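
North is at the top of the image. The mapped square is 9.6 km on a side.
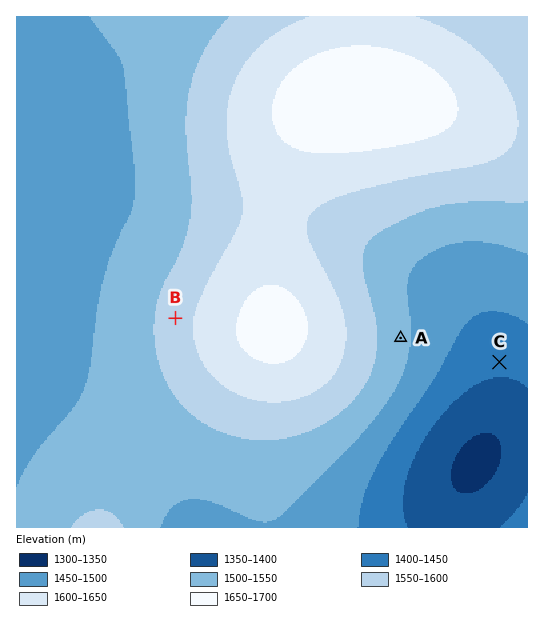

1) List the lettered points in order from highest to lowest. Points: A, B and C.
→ B A C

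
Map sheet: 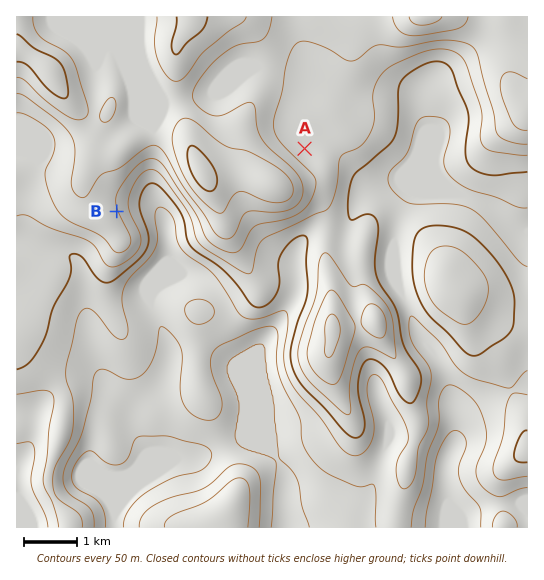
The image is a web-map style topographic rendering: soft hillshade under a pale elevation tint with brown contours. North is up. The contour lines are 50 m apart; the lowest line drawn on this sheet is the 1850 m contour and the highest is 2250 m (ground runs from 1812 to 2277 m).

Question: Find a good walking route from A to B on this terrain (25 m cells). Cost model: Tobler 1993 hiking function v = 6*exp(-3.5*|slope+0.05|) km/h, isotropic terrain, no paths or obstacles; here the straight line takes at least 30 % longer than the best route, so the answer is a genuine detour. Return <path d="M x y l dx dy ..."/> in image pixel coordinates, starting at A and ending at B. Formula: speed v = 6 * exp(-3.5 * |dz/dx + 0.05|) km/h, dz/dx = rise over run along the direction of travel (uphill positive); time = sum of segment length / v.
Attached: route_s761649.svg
<path d="M305 149l-16 0-40-20-36 0-22-11-12 0-5 3-44 44-13 26 0 20"/>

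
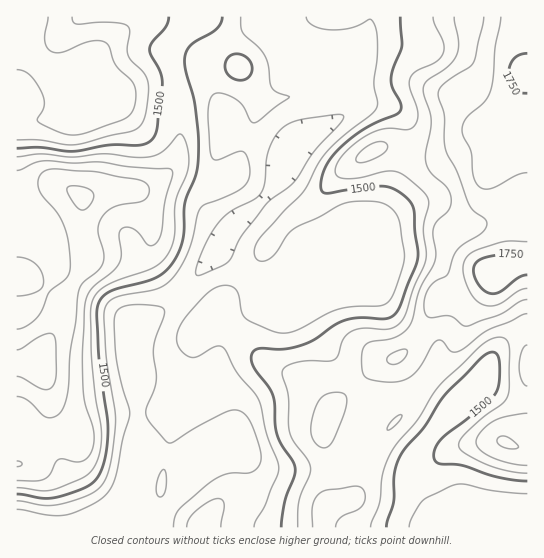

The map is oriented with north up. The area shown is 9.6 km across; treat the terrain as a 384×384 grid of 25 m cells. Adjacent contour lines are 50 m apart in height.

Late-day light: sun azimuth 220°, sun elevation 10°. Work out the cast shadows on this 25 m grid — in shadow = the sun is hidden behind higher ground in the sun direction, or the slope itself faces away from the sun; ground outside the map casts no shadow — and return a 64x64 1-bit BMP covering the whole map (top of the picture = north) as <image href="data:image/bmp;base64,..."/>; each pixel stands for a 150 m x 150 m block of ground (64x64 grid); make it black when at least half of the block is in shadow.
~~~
<image width="64" height="64" href="data:image/bmp;base64,Qk0+AgAAAAAAAD4AAAAoAAAAQAAAAEAAAAABAAEAAAAAAAACAAATCwAAEwsAAAIAAAAAAAAA////AAAAAAAAAAAAAAAAAAAAAAAAAAAAAAAAAAAAAAAAAAAAAAAAAAAAAAAAAAAAAAAAAAAAAAAAAAAAAAAAAAAAAAAAAAAAABAAAAAAAAAAOAAAAAAAAAA4AAAAAAAAADwAAAAAAAAAfAAAAAAAAAB8AAAAAAAAAHwAAAAAAAAAfgAAAAAAAAB+AAAAAAAAAH4AAAAAAAAAfgAAAAAAAAB+AAAAAAAAAH4AAAAAAAAAfAAAAAAAAAD8AAAAAAAAAPwAAAAAAAAA/AAAAA4AAAD8AAAAHgAAAPwAAAAeAAAA+AAAAAwAAADwAAAAAAAAAAAAAAAAAAAAAAAAAAAAAAAAAAAAAAAAAAAAAAAAAAAAAAAAAAAAAAAAAAAAAAAAAAAAAAAAAAAAAAAAAAAAAAAACAAAAAAAAAAMAAAAAAAAAAwAAAAAAAAAAAAAAAAAAAAAAAAAAAAAAAAAAAAAAAAAAAAAAAAAB/+AAAAAAAAf/4AAAAAAAP//ggAAAAAA//+CAAAAAAD//wAAAAAAAH//AQAAAgAAH/4BAAACAAAD/gAAAAAAAAD8AAAAAAAAAAAAAAAAAAAAAAAAAAAAAAAAAAAAAAAAAAAAAAAAAAAAAAAAAAAAAAAAAAAAAAAAAAAABAAAAAAAAAAAAAAAAAAAAAAAAAAAAAAAAAAAAAAAAAAAAAAAAA=="/>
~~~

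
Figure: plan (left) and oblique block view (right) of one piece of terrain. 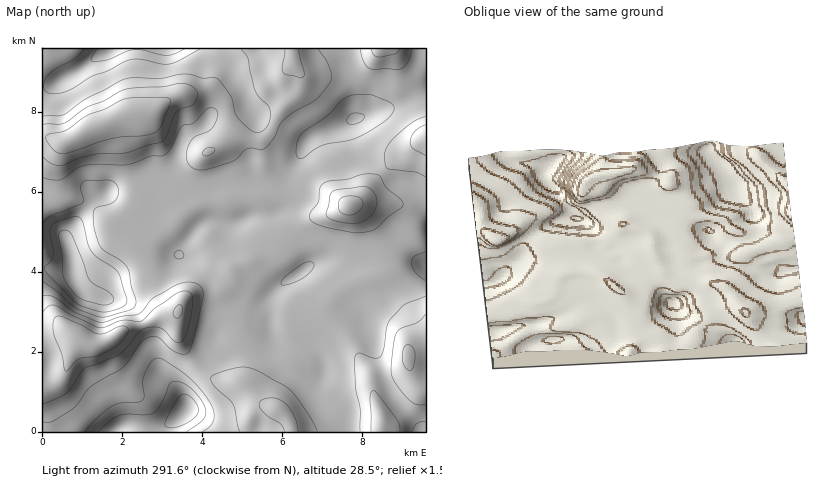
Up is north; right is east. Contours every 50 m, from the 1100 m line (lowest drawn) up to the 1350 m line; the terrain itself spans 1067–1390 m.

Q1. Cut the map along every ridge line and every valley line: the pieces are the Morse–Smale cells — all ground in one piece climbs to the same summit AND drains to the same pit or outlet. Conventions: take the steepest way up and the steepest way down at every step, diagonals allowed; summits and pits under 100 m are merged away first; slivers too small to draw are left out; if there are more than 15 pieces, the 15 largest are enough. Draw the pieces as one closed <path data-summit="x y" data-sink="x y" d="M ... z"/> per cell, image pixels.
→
<path data-summit="128 114" data-sink="72 272" d="M426 48l-134 0 1 16 8 12-1 10-19 24-10 22-9 8-4 1-20-4-30 15-16-22-4-24-6-10-14 4-16 13-32 3-32 13-22 13-24-5 0 93 14 1 8 5 7 20 4 26 9 11 14 5 8-16 10-7 32-15 30-5 15-23 11-10 30 1 18-6 26-4 7-5 3-8 0-18 3-10 15-30 4-4 44-19 44-13 28-16z"/><path data-summit="78 338" data-sink="72 272" d="M274 214l-22 3-18 6-30-1-11 10-15 23-30 5-32 15-10 7-8 16-14-5-9-11-4-26-7-20-8-5-14-1 0 114 30-11 14 9 12 3 12-5 14-10 22-6 16-8 12-1 4-3-1 18 3 12 13 20 11 10 10 7 24 4 10 6 12 13 22 10 6 6 4 14 54 0-2-24-20-30-1-12-3-6-16-12-28-9-6-7-1-32 3-6 10-10 25-18 0-4-6-14-15-14z"/><path data-summit="78 338" data-sink="186 410" d="M178 312l-4 3-12 1-16 8-22 6-14 10-12 5-12-3-14-9-28 10-2 89 250 0-1-8-9-12-22-10-12-13-8-5-28-6-19-16-15-26z"/><path data-summit="350 204" data-sink="72 272" d="M426 90l-28 16-44 13-14 7-18 6-16 10-17 36-2 26-7 8-6 2 12 20 15 14 7 19 24-9 32-3 40 2 22 9z"/><path data-summit="408 356" data-sink="72 272" d="M376 255l-38 2-26 7-30 20-10 10-3 6 0 26 3 10 10 6 22 6 16 12 3 6 1 12 20 30 2 24 36 0 0-14-8-22-1-16 13-1 18-7 4-4 1-16 17-6 0-80-22-9z"/><path data-summit="128 114" data-sink="168 48" d="M292 48l-180 0-38 25-24 12-8 1 0 50 24 6 22-13 32-13 32-3 24-17 34-4 14 10 3 8 1 26-6 9 16-8 24 3 9-8 10-22 19-24 1-10-8-12z"/><path data-summit="408 356" data-sink="186 410" d="M426 347l-17 5-1 16-4 4-18 7-13 1 0 12 9 26 0 14 44 0z"/><path data-summit="128 114" data-sink="186 410" d="M210 92l-31 4 8 8 3 20 5 12 13 16 12-5 8-11-2-30-6-9z"/><path data-summit="78 338" data-sink="168 48" d="M110 48l-68 0 0 38 8-1 24-12z"/>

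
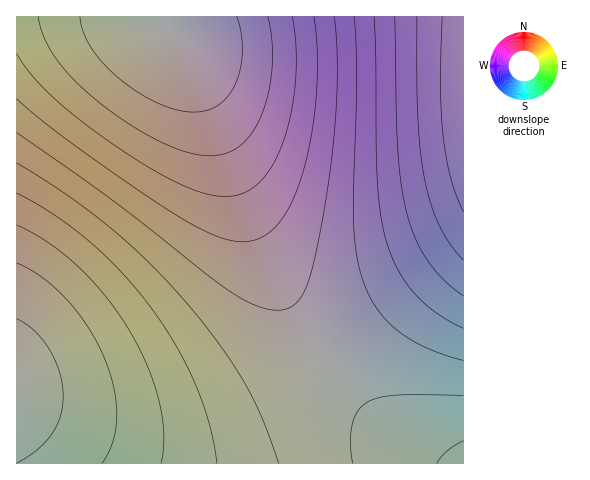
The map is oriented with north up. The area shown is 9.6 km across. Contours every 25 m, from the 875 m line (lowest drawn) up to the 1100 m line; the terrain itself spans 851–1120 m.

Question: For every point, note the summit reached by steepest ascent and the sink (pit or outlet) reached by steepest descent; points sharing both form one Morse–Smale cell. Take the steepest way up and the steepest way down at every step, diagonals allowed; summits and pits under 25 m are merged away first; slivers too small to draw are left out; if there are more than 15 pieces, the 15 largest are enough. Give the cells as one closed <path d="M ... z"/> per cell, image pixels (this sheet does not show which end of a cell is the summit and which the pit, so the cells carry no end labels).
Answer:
<path d="M162 16l-146 1 0 382 40 15 55 12 55 1 41-9 27-9 31-15 57-37-26-39-26-51-19-47-49-135-19-36-18-20z"/><path d="M463 16l-300 1 2 12 18 20 22 45 46 126 19 47 26 51 26 40 56-42 86-71z"/><path d="M322 358l-41 27-39 21-35 12-32 8-53 1-19-3-47-10-39-14-1 63 420 0-29-17-32-26-27-28z"/><path d="M463 246l-85 70-55 41 14 21 38 42 32 26 30 18 27-1z"/>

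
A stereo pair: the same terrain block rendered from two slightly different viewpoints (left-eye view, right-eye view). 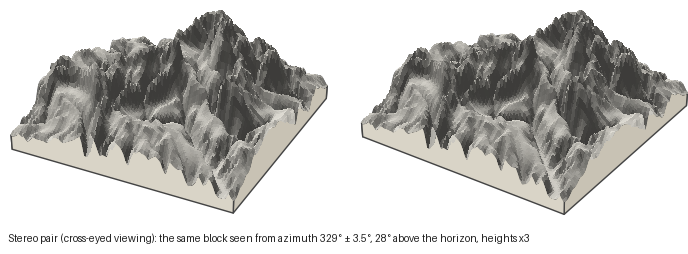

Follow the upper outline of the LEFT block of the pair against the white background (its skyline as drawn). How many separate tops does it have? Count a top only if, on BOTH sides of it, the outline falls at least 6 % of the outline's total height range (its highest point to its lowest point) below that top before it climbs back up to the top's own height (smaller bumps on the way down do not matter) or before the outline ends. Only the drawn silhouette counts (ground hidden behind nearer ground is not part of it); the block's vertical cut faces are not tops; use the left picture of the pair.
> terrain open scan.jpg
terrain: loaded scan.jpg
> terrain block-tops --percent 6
2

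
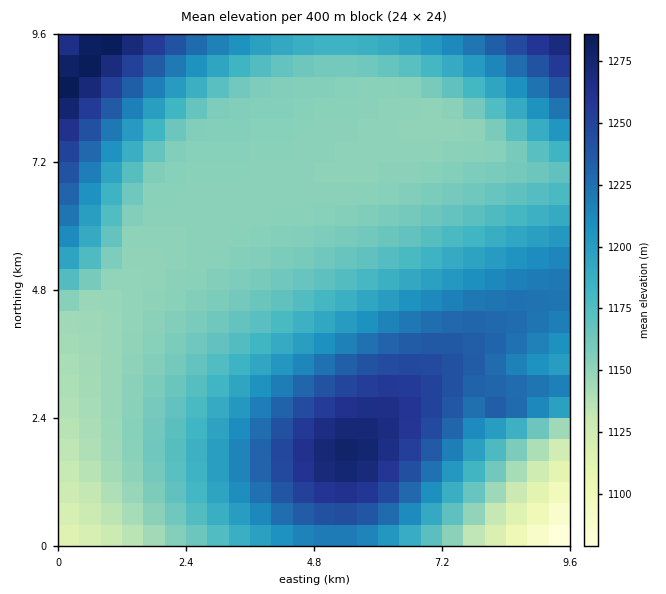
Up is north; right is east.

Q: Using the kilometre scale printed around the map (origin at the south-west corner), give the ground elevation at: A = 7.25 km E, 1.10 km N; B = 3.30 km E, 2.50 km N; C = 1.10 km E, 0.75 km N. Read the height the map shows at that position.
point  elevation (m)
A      1199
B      1202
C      1138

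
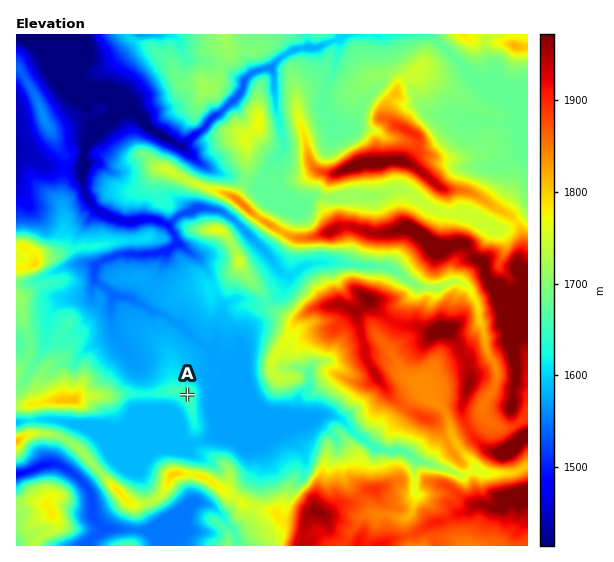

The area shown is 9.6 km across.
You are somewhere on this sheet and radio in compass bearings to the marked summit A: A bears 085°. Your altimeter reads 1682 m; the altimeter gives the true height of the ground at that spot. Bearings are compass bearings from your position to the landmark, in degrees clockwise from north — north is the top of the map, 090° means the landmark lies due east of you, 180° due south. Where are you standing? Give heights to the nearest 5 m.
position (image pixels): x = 115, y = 401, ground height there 1680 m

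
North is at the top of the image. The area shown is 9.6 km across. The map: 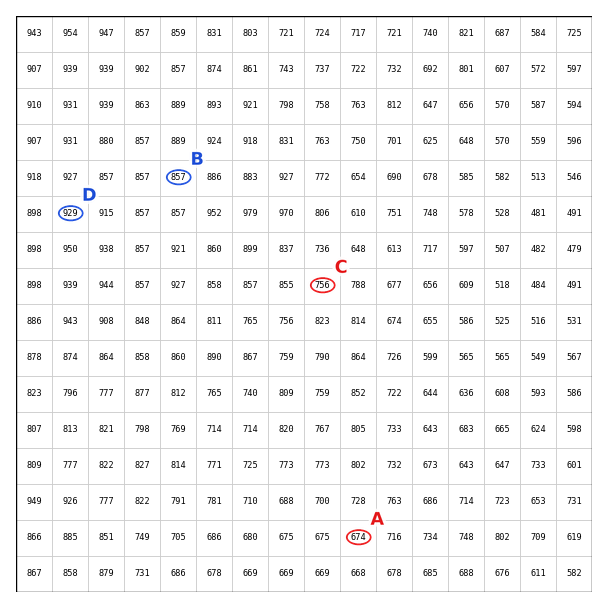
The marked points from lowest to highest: A C B D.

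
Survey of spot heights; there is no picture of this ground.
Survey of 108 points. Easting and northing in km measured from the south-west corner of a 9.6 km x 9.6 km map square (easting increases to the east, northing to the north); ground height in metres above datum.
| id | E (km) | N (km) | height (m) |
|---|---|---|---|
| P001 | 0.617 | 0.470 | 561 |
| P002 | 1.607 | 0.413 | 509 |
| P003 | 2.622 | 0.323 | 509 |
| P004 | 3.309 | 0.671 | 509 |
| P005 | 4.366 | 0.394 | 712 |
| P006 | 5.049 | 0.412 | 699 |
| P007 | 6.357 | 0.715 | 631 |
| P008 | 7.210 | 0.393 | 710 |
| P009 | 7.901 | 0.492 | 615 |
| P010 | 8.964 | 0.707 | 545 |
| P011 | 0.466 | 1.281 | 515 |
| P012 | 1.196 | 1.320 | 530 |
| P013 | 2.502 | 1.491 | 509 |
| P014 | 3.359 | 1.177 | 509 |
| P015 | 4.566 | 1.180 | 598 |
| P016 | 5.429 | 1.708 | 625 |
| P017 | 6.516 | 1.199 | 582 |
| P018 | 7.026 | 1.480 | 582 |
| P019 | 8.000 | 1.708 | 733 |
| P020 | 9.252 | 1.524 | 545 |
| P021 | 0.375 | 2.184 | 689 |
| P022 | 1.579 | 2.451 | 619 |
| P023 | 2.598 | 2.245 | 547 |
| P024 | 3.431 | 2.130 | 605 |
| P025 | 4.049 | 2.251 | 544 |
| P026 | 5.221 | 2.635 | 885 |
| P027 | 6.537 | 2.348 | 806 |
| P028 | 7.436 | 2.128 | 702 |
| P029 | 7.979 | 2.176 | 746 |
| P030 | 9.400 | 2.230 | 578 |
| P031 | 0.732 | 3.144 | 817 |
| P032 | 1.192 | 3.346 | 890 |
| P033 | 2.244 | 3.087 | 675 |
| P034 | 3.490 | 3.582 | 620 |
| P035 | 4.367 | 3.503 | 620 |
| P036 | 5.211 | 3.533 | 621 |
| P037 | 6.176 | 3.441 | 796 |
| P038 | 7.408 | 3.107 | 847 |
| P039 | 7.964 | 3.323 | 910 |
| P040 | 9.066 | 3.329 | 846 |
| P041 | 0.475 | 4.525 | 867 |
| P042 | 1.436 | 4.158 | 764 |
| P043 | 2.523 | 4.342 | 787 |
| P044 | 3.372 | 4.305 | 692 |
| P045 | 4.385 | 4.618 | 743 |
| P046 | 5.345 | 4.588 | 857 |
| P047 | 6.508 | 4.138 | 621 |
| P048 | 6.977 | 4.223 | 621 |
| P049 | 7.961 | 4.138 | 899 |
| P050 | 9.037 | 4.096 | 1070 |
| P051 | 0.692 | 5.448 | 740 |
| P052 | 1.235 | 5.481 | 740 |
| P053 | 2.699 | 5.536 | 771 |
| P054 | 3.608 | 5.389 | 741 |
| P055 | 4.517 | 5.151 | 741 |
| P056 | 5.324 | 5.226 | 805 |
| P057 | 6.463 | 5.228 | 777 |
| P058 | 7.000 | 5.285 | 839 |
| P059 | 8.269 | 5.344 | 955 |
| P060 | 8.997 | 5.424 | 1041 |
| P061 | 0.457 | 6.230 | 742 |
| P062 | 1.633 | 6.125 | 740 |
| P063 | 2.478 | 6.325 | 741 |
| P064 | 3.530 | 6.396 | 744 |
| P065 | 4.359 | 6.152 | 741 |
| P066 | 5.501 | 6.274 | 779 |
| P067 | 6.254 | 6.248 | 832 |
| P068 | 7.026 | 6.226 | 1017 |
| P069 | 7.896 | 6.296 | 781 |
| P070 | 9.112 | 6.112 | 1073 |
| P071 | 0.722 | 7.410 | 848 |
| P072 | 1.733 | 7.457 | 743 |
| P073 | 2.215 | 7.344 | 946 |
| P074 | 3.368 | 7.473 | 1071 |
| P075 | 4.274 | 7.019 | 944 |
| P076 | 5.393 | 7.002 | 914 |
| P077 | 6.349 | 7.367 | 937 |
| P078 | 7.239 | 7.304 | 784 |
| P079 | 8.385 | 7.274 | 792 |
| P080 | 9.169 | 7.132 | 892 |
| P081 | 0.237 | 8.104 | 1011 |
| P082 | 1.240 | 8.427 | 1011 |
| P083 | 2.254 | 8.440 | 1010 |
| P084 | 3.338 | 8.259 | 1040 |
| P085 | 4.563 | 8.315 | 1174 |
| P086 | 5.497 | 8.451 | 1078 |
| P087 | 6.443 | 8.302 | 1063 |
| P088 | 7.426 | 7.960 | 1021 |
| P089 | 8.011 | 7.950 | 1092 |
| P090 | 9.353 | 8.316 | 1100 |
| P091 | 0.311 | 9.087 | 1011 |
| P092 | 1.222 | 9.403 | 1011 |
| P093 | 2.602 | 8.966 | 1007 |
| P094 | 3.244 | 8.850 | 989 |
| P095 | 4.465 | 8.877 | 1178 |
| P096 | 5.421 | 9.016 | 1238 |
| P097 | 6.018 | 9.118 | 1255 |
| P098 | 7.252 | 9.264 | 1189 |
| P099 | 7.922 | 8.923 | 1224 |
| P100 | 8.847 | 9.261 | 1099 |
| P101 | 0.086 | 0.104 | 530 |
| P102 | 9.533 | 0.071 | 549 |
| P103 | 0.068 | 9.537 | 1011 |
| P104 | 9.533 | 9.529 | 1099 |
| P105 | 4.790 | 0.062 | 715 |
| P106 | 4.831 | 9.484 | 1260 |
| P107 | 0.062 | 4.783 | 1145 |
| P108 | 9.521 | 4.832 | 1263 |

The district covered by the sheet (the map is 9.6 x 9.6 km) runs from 510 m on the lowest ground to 1310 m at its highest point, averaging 810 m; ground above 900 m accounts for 29.6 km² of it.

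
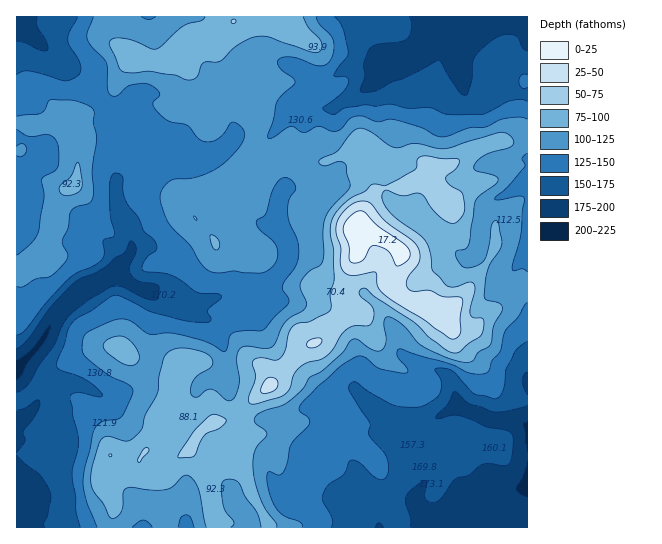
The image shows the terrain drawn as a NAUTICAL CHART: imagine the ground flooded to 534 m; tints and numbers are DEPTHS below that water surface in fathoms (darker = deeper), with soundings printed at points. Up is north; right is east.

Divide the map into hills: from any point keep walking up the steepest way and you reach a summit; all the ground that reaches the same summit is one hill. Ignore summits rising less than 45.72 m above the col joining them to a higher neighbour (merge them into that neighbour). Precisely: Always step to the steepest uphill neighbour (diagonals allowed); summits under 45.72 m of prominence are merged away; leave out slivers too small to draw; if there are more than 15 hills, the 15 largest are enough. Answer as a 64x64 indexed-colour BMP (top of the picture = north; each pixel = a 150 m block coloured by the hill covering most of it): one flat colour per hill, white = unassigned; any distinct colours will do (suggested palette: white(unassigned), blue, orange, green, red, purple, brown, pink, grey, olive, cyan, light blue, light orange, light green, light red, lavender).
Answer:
<image width="64" height="64" href="data:image/bmp;base64,Qk12CAAAAAAAAHYAAAAoAAAAQAAAAEAAAAABAAQAAAAAAAAIAAATCwAAEwsAABAAAAAAAAAA////ALR3HwAOf/8ALKAsACgn1gC9Z5QAS1aMAMJ34wB/f38AIr28AM++FwDox64AeLv/AIrfmACWmP8A1bDFABERERERERERERERERERERERERERERERERERERERERERERERERERERERERERERERERERERERERERERERERERERERERERERERERERERERERERERERERERERERERERERERERERERERERERERERERERERERERERERERERERERERERERERERERERERERERERERERERERERERERERERERERERERERERERERERERERERERERERERERERERERERERERERERERERERERERERERERERERERERERERERERERERERERERERERERERERERERERERERERERERERERERERERERERERERERERERERERERERERERERERERERERERERERERERERERERERERERERERERERERERERERERERERERERERERERERERERERERERERERERERERERERERERERERERERERERERERERERERERERERERERERERERERERERERERERERERERERERERERERERERERERERERERERERERERERERERERERERERERERERERERERERERERERERERERERERERERERERERERERERERERERERERERERERERERERERERERERERERERERERERERERERERERERERERERERERERERERERERERERERERERERERERERERERERERERERERERERERERERERERERERERERERERERERERERERERERERERERERERERERERERERERERERERERERERERERERERERERERERERERERERERERERERERERERERERERERERERERERERERERERERERERERERERERERERERERERERERERERERERERERERERERERERERERERERERERERERERERERERERERERERERERERERERERERERERERERERERERERERERERERERERERERERERERERERERERERERERERERERERERERERERERERERERERERERERERERERERERERERERERERERERERERERERERERERERERERERMRERERERERERERERERERERERERERERERERERERERERMzERERERERERERERERERERERERERERERERERERERETMzMxERERERERERERERERERERERERERERERERERERERMzMzMREREREREREREREREREREREREREREREREREREREzMzMzERERERERERERERERERERERERERERERERERERETMzMzMzERERERERERERERERERERERERERERERERERERMzMzMzMzEREREREREREREREREREREREREREREREREREzMzMzMzMxERERERERERERERERERERERERERERERERETMzMzMzMzMRERERERERERERERERERERERERERERERERMzMzMzMzMxEREREREREREREREREREREREREREREREREzMzMzMzMzERERERERERERERERERERERERERERERERETMzMzMzMzMRERERERERERERERERERERERERERERERERMzMzMzMzMxEREREREREREREREREREREREREREREREREzMzMzMzMxERERERERERERERERERERERERERERERERETMzMzMzMzERERERERERERERERERERERERERERERERERMzMzMzMzMREREREREREREREREREREREREREREREREREzMzMzMzMxERERERERERERERERERERERERERERERERETMzMzMzMxERERERERERERERERERERERERERERERERERMzMzMzMzEREREREREREREREREREREREREREREREREREzMzMzMzMRERERERERERERERERERERERERERERERERETMzMzMzMxERERERERERERERERERERERERERERERERERMzMzMzMzEREREREiEREREREREREREREREREREREREREzMzMzMzMRERESIiIiERERERERERERERERERERERERETMzMzMzMxERERIiIiIhEiERERERERERERERERERERERMzMzMzMzERERIiIiIiIiIhEREREREREREREREREREREzMzMzMzMhERIiIiIiIiIiIRERERERERERERERERERETMzMzMzMyIiIiIiIiIiIiIiERERERERERERERERERERMzMzMzMyIiIiIiIiIiIiIiIREREREREREREREREREREzMzMzMyIiIiIiIiIiIiIiIiIRERERERERERERERERETMzMzMzIiIiIiIiIiIiIiIiIhERERERERERERERERERMzMzMzIiIiIiIiIiIiIiIiIiIREREREREREREREREREzMzMzIiIiIiIiIiIiIiIiIiIiIhERERERERERERERETMzMzIiIiIiIiIiIiIiIiIiIiIiIhERERERERERERERMzMzIiIiIiIiIiIiIiIiIiIiIiIiIiIhEREREREREREzMyIiIiIiIiIiIiIiIiIiIiIiIiIiIiIiERERERERETMyIiIiIiIiIiIiIiIiIiIiIiIiIiIiIiIhERERERERMyIiIiIiIiIiIiIiIiIiIiIiIiIiIiIiIiIREREREREyIiIiIiIiIiIiIiIiIiIiIiIiIiIiIiIiIhERERERESIiIiIiIiIiIiIiIiIiIiIiIiIiIiIiIiIiERERERER"/>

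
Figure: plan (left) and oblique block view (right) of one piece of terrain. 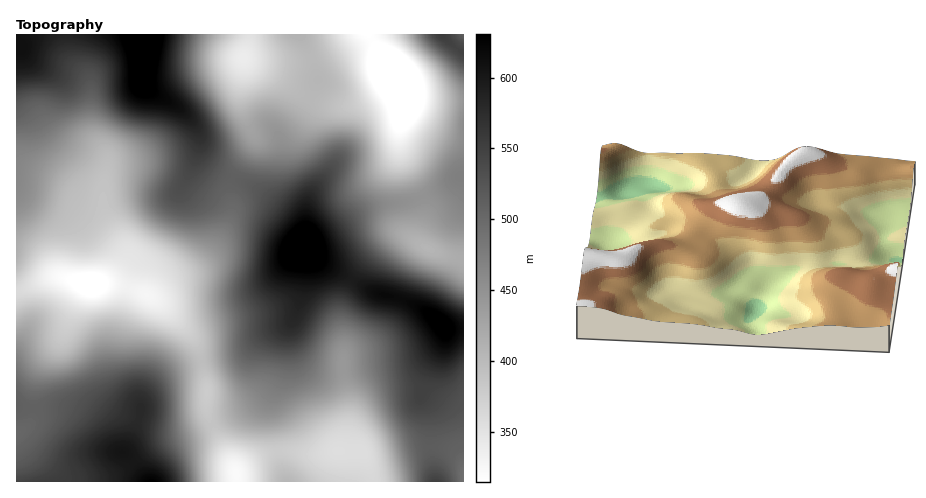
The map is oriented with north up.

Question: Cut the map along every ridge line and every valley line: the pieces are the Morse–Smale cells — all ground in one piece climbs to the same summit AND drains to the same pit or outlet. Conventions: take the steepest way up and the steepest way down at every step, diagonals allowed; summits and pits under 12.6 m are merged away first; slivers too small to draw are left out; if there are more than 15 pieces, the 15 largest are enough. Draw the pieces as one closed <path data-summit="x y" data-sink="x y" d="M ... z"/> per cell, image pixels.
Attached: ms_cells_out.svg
<path data-summit="152 481" data-sink="91 284" d="M62 277l-16 2-30 13 0 189 130 1-14-23-9-7 6-8 8-20 5-24 5-8 17-16 18-10 20-5-5-17-6-10-30-30-20-12-30-8-21 1z"/><path data-summit="146 35" data-sink="91 284" d="M145 34l-78 0-1 11 5 15 14 14 6 11 1 46 15 26 0 14-3 14 0 23 23 45 0 4-6 11-10 10-12 5 25 3 27 9 22-18 28-13 12-14 19-36-1-30 2-6-15-6-14-13-4-8-2-21-9-14-17-13-21-12-8-7-1-18z"/><path data-summit="17 45" data-sink="91 284" d="M66 34l-50 1 1 257 36-15 9 0 28 8 8-1 13-6 10-10 6-11-1-8-22-41 0-23 3-14 0-14-15-26-1-46-6-11-15-16z"/><path data-summit="304 246" data-sink="91 284" d="M236 179l-4 1-1 4 1 30-19 36-12 14-28 13-16 15-8 4 12 8 30 30 6 10 5 18 36-7 28-21 21-10 10-13 5-16 2-18 0-41-4-11-10-11-27-21z"/><path data-summit="304 246" data-sink="393 70" d="M395 71l-5 9-11 11-28 14-23 0-19-7-11 19-16 19 1 42 6 12 11 10 4 10 1 35 29-15 31-21 16-5 24-2 16-5-21-48-1-15 8-29 0-11-7-16z"/><path data-summit="441 324" data-sink="339 451" d="M354 280l-9 14-3 11 2 73 4 21 0 33-4 17-6 2 23-1 6 8 11 2 52-13 0-27-9-26 6-21 16-29 2-8-1-9-6-7-17-12-16-8-35-9z"/><path data-summit="146 35" data-sink="243 58" d="M300 34l-154 0-4 46 9 11 21 12 17 13 9 14 2 21 4 8 14 13 14 6 22-36 0-6-8-16-5-17 3-44 30 16 35 23 9-20-10-31z"/><path data-summit="304 246" data-sink="339 451" d="M305 246l-2 1 1 30-2 18-5 16-10 22-4 38-10 25-1 15 7 41 9-2 34 4 21-5 4-8 1-42-4-21-2-73 10-25-31-17z"/><path data-summit="152 481" data-sink="236 474" d="M201 362l-19 4-18 10-17 16-5 8-5 24-8 20-6 8 9 7 15 23 90-1-2-11-28-55 0-28z"/><path data-summit="304 246" data-sink="236 474" d="M292 320l-5 4-21 10-28 21-30 5-6 2 5 25 0 28 29 58 20-14 22-8-6-49 11-31 3-33z"/><path data-summit="441 324" data-sink="427 248" d="M404 235l-9 0-11 7-20 21-12 17 18 11 35 9 16 8 25 20 17 0 1-68-34-10z"/><path data-summit="304 246" data-sink="243 58" d="M244 58l-3 22 0 23 5 17 8 16 0 6-21 36 23 10 34 26 10 11 5 18-1-33-4-10-11-10-6-12-1-42 16-19 11-19-29-20z"/><path data-summit="460 176" data-sink="393 70" d="M407 94l0 11-7 21-1 15 4 18 18 38 43-21 0-75-40-2-13-2z"/><path data-summit="146 35" data-sink="393 70" d="M369 34l-68 1 7 12 10 31-8 18 2 3 23 7 16-1 21-9 18-16 4-9-13-15z"/><path data-summit="442 35" data-sink="393 70" d="M442 34l-72 0 0 2 11 20 19 22 9 18 25 4 29 0 1-47-13-10z"/>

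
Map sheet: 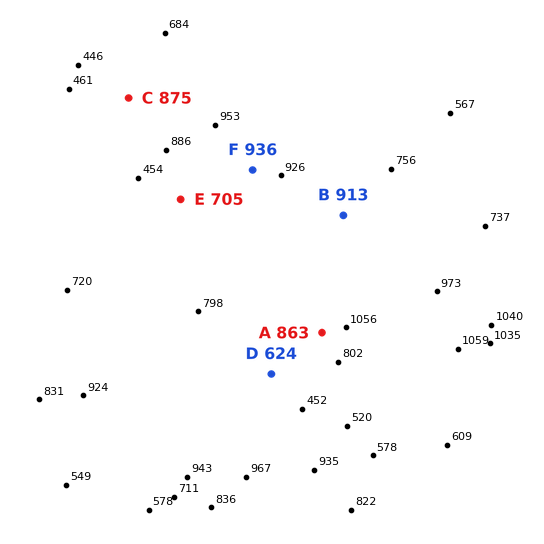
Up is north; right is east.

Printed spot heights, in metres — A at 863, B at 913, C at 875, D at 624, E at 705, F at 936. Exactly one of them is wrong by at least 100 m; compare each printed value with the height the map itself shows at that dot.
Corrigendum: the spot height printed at C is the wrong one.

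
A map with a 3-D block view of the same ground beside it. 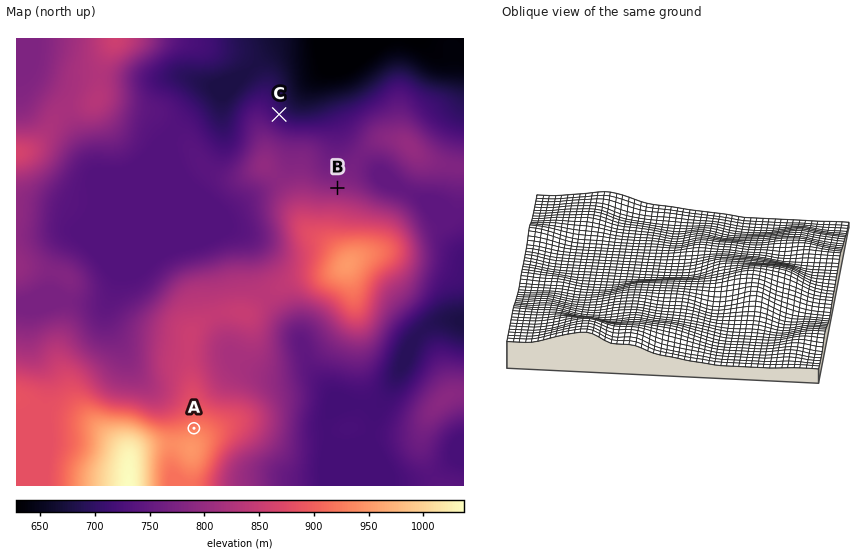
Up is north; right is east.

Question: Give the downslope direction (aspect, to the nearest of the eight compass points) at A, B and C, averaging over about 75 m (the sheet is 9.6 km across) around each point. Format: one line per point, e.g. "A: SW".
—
A: N
B: N
C: NE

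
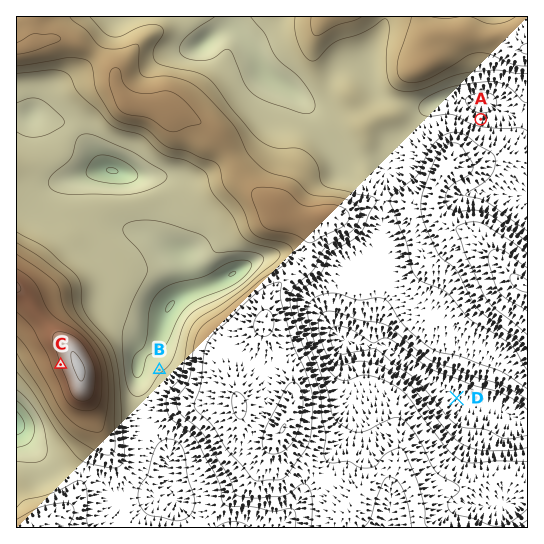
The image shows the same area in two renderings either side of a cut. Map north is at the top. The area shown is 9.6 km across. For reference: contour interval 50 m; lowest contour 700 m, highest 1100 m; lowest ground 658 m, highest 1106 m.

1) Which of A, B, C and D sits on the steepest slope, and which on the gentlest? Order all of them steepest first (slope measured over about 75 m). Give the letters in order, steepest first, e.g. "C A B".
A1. C A B D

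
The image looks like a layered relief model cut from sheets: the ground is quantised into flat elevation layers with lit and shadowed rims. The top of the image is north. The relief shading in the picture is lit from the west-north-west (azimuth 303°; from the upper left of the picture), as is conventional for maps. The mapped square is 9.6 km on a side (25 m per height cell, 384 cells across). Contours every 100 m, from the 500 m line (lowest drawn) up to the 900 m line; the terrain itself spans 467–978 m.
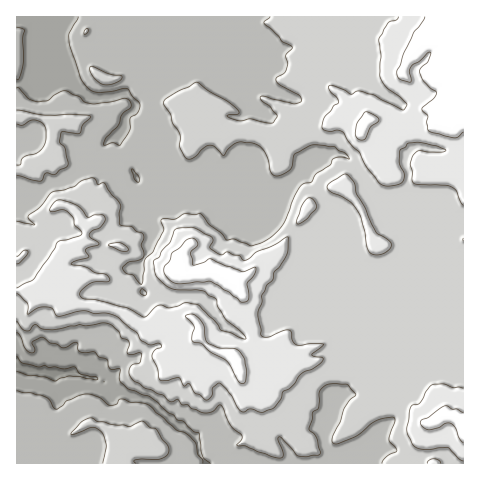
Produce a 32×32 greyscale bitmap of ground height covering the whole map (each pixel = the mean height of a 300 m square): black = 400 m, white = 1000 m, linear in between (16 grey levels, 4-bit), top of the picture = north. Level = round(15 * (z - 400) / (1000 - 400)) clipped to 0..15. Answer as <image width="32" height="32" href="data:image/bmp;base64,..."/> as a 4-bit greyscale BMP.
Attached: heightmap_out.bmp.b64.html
<image width="32" height="32" href="data:image/bmp;base64,Qk12AgAAAAAAAHYAAAAoAAAAIAAAACAAAAABAAQAAAAAAAACAAATCwAAEwsAABAAAAAAAAAAAAAAABEREQAiIiIAMzMzAERERABVVVUAZmZmAHd3dwCIiIgAmZmZAKqqqgC7u7sAzMzMAN3d3QDu7u4A////AFVVVoiIh2VmZ3d3d3eImppVZmaIiIdmd4iIh3d3eKu8Zmd3iIh1VmeJiId4h3m8zWZmd2Z2VWd5qpmHeIiIvN1lVVZVVWiJirupiHeIiKvMRERENGiZq6vMuph3iZmaqiIiM0WJqru8zLqpmJmZmZk0NERWebu8zcu6qqmZmZmZVVVWZ4qrzMy7u6qpmIiIiHd3d3iszMyquqqZmYiIiIiZqpmau8zLq7qZmIiZmIiIqqqqqpmaqazKmamZmZiIiaqqqpmImqvN26mamZmYiImqqqqoec3d7tupmZmZmYiZqqqqmIm93Mu8upmZmZmZmamqqqqXnNuZiaqZmZqqqqqYmaqYh4q6h2aJmZmaqZmaeJmql3Z4iGZmaKmZqpmZmWeaqZdmZndmZmeqmamIiZp3eJiGVVZmZnZmiauomZmqeHd3dlVmdnd3d3iamrqrvIiIZmVVZ3d3d4h3iJu6q7x3h2ZVZneHh3iZh3i8uqqrd4d2VWd3iIiJmJma3Lu8zYeIh2VXeIiIiIiZu93Lve52ZmZlVniIh3eIiKvMur3uVVVVVVVniHd3d4mqqqvM3lVEV4dmZnZnd3iJqZm8zd5VRGd3ZmZmZmd4iZiZvd3dVURmZmZmZmZneImYmbzd3VVEd2Z3d3ZmZ3iJmZm83d1ERGdnd3d3ZneImZmJq83d"/>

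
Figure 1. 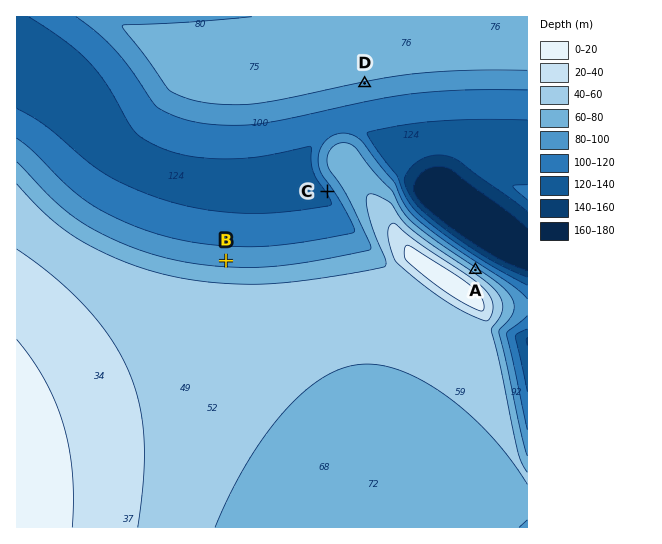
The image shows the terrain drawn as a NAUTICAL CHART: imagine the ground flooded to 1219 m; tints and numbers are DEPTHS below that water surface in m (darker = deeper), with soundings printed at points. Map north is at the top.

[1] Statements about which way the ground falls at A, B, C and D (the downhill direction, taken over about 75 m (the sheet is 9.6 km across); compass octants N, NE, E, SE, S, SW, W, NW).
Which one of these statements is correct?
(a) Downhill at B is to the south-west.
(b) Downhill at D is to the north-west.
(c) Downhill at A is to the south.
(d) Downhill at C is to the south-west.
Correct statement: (d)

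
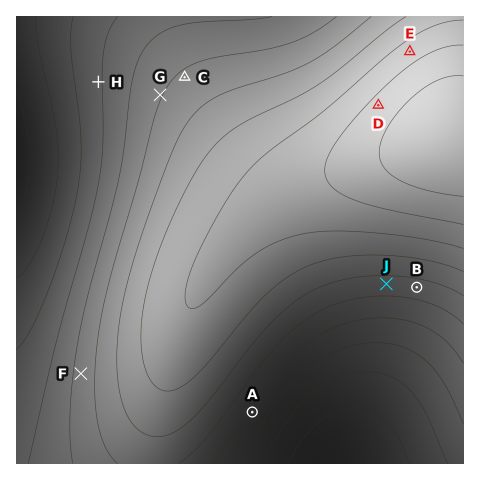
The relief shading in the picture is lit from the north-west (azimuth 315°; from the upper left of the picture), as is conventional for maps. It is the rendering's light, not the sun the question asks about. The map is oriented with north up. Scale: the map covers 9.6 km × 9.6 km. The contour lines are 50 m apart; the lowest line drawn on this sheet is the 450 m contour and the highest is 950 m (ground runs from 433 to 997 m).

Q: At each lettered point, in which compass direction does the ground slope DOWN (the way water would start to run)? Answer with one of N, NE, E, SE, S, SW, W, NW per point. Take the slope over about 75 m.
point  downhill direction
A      SE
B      S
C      NW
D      NW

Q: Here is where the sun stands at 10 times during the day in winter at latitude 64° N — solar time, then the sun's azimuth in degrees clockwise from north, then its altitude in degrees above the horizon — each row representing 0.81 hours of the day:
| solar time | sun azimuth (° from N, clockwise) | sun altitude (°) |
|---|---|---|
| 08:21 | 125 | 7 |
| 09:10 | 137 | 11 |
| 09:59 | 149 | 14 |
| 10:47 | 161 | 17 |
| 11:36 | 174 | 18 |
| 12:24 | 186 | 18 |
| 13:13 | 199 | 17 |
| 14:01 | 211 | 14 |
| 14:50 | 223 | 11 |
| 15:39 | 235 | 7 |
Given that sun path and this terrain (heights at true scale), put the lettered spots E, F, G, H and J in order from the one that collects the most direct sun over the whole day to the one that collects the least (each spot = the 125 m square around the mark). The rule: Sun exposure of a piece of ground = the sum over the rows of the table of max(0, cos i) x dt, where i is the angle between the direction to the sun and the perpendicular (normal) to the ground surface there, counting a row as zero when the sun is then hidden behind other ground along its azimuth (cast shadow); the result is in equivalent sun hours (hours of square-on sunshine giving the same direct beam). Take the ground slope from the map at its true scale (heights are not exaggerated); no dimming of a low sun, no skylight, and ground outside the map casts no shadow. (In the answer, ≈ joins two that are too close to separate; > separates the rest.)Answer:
J > H ≈ F ≈ G > E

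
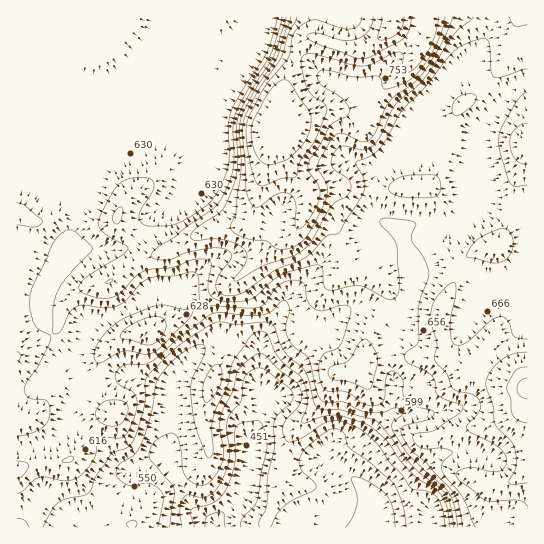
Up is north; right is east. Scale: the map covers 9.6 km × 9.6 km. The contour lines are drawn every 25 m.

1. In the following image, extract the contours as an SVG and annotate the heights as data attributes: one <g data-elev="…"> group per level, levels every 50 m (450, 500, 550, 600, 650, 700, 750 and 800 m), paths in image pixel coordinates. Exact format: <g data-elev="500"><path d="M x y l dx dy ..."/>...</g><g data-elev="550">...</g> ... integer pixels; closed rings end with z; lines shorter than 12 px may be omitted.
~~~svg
<g data-elev="450"><path d="M205 527l2-10 4-3 10-2 3 2 1 13"/></g><g data-elev="500"><path d="M181 527l-1-18 4-12 5-2 12 2 6-1 8-6 7-10 5-13 3-10-3-28 1-10 3-7 10-11 4-24 6-7 8-2 7 2 23 17 4 8-2 7-13 13-4 7 0 25-7 31 0 27-2 6-6 10 1 6"/><path d="M270 527l7-13 7-8 10-7 21-10 0-6-14-14-2-6 1-5 4-8 10-9 13-10 8-2 9 4 3 12 3 4 19 12 24 22 10 22 3 22"/></g><g data-elev="550"><path d="M158 527l5-26-2-10-6-5-6-3-16 3-6-1-8-6-3-6 3-8 15-10 7-12 10-29 4-28 3-7 11-14 13-12 15-8 5-1 3 2-1 9-12 24-1 14 2 21 3 15 10 26 1 2 3 1 3-8-1-20 1-12 4-11 10-21 5-23 18-26 5-4 6-2 6 3 8 17 5 8 19 16 5 7 3 9 0 11-1 8-4 9 0 3 4 1 19-7 12-1 24 7 10 5 16 15 13 19 14 15 21 13 7 6 5 12 3 20"/></g><g data-elev="600"><path d="M17 493l5-1 11-11 6-4 7 0 19 4 13-3 7-7 9-12 4-20 5-2 16 1 8-4 8-19 2-14-4-9-12-6-5-5 0-7 4-7 7-3 16 1 8-3 27-23 33-25 10-2 26 3 15 0 9-4 10-9 4-2 2 3 2 6-3 17 1 11 6 8 12 9 4 5 7 31 3 8 7 4 19 0 13 8 9 2 15 0 13-4 6 2 2 3-1 2-10 8 1 8 16 24 40 38 5 13 4 21"/></g><g data-elev="650"><path d="M365 389l4 0 2-2 7-26-4-12-5-8-4-2-7 6-9 16-18 5-3 7 1 4 4 2 18 3z"/><path d="M17 361l2-1 2-3-2-4-2-1"/><path d="M145 345l9-1 9-9 3-10-4-7-8-2-11 3-14 7-8 8-1 3 2 1z"/><path d="M17 225l18 2 6-2 2-4-18-15-8-3"/><path d="M277 17l-3 14-8 23-22 33-13 24-3 15 1 28-1 12-5 15-9 17-12 11-24 14-11 3-20 0-6-4-2-7 3-7 11-18 1-5-1-4-6-3-9-1-9 2-8 4-7 7-9 16-6 12-1 7 7 8 22 13 1 3-6 6-37 23-5 7-1 5 6 4 10 3 16 1 10-5 14-16 10-6 28-4 18-7 12-1 6 1 2 3-3 20 1 10 4 5 7 3 17 1 13-3 7-3 14-14 10-7 36-10 5 3 2 17 3 5 6 0 26-4 8 2 19 11 5 1 6-4 2-9-2-40-3-8-12-13-2-5 2-2 5-1 27 4 2 3-4 9 0 7 12 18 4 10 1 6-10 31-1 36-3 4-9 7-1 5 4 6 16 7 8 6 2 5 0 9 3 4 8 5 15 5 2 2-4 7-24 16-20 4-2 4 2 5 7 5 7 1 13-1 10 3 0 3-10 9 0 7 3 7 18 21 13 29"/></g><g data-elev="700"><path d="M527 352l-14 2-13 7-9 10-5 12 7 23 2 17 16 18 4 9 1 16-7 15 0 2 5 2 13-2"/><path d="M527 124l-6 1-7 5-3 5-1 7 1 10 4 7 6 4 6 1"/><path d="M286 17l-12 39-22 33-13 26-3 14 1 41-2 12-7 17-7 13-24 15-6 8 0 4 3 1 28-1 13 4 9 6 3 5 0 5-4 8-9 11 0 3 1 0 28-15 32-11 12-9 24-40 6-5 9-4 5-7 0-5-2-5-14-9-3-5-1-7 4-8 7-5 21 4 6-2 5-3 7-10 14-30 26-23 33-48 19-17"/><path d="M509 17l4 7 2 2 12-1"/></g><g data-elev="750"><path d="M297 17l-9 17-8 25-21 30-13 25-3 8-1 11 4 56 5 15 3 3 4 0 19-13 6-2 6 2 4 3 2 5 0 23 3 4 5-3 6-6 8-14 3-9-1-11-11-16 1-8 21-36 5-5 11-4 3-6-1-5-5-7-23-16-3-5 1-5 3-2 5-1 28 7 24-1 3 2 2 9 2 2 18-6 14-9 13-18 10-21 5-18"/></g><g data-elev="800"><path d="M268 165l17-4 6-5 14-14 5-15 1-9-2-7-18-27-5-4-8 2-8 9-16 28-2 7 0 13 3 14 6 8z"/><path d="M373 17l-1 6-3 8-6 5-6 3-15 1-28-7-5 1-2 4 13 7 33 12 13 1 8-3 30-17 5-8 3-13"/></g>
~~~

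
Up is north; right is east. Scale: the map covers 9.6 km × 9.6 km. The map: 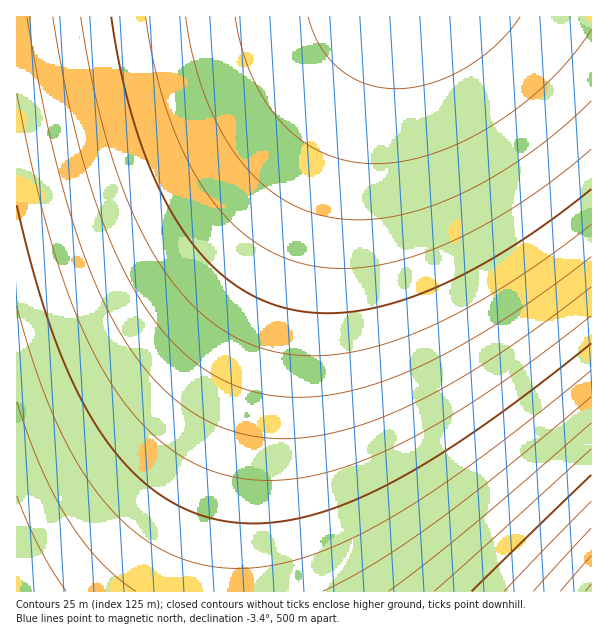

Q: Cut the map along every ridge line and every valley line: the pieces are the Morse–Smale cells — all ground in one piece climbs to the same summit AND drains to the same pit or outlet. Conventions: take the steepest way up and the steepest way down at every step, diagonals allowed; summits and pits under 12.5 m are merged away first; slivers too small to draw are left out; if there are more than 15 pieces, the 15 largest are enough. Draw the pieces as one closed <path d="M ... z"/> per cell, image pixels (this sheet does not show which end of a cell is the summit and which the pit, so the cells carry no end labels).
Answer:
<path d="M591 16l-198 0-3 4-26 51-30 73-36 104-28 96-18 73-14 72-8 74 1 29 361-1z"/><path d="M392 16l-376 1 1 575 213-1 2-51 10-78 12-58 23-87 21-69 36-104 30-73z"/>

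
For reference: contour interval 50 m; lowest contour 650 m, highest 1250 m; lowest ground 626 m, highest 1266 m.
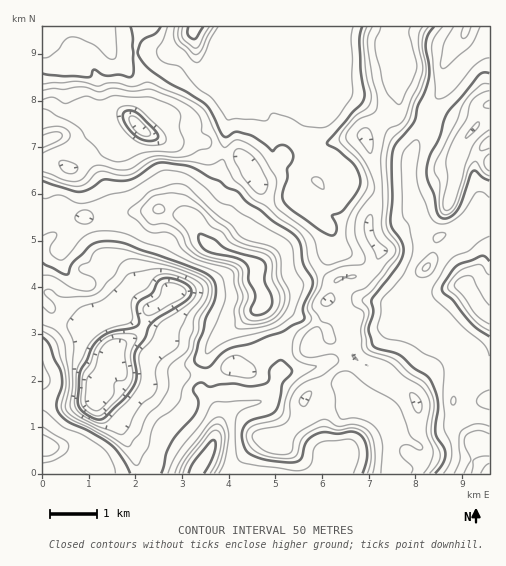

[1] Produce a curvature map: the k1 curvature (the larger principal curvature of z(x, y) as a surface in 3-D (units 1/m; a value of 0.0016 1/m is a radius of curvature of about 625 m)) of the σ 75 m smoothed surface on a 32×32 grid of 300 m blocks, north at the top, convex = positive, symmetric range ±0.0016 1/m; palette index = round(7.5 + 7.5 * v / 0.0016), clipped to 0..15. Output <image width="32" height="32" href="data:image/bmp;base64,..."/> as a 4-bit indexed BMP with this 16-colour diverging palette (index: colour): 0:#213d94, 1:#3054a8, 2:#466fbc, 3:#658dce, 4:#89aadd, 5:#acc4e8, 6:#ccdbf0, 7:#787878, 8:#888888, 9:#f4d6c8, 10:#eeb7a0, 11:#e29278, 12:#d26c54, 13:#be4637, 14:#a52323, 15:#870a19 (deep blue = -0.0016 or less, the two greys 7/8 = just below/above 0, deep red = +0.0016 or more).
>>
<image width="32" height="32" href="data:image/bmp;base64,Qk12AgAAAAAAAHYAAAAoAAAAIAAAACAAAAABAAQAAAAAAAACAAATCwAAEwsAABAAAAAAAAAAlD0hAKhUMAC8b0YAzo1lAN2qiQDoxKwA8NvMAHh4eACIiIgAyNb0AKC37gB4kuIAVGzSADdGvgAjI6UAGQqHAHiIjJp5/7it3smp2od4qencmNyJmK/5yGWrm8uIlonL28/YiZiM+oVovN7riInK7pzquni4ePu3mom3uYea2arKg26pmHi6vMp5poh4ltyIvIV42ImbmavZWbiHinbOiL2GiIx5moqYvIiHipl6yojMqIeNq6yWaKzvyZh4u5iIublozYivtpmcd8mbm7mHibquZYq3jdqIe3a5jcqIiayYe/3rynus2qmruI6piJrYqHeLxYy7yf/q2Ytqqbmch5mJibiWdtat28Zp3bmJyol576icZGbYzcjNiXfLmrVqnYi5epeapd23uqeJjM+peLyoeYnNvP/+2ajN2mmuu8mZuonLl7/biJu4q4h6ubeZiIq6iojcqXnKisl4vZreqIiIis3N7IisiMybd52Mrbiby5iLyriKuKyoq5iNjXf43Jq8uYqpmoZ7mpm7jau4/XZayIzMual3mpmJyY25mPtni4Z6yaipZ8eZnLidqofM+5h56piHqnqnmKl3nLunn9+ojYW5mbyqmZnJVqnauXmYeKtdt3bKmIiInoqmu5qYeHeaund7yIiIiIrMh667dnl5mLmry4iIiIiIyXd9u6irzLvKmZqIiIiqucd3eui4qairmaish4iJl4rYd3rqioiImoqq7XiIiId51neNrah4iIqYnP54irmIideInKvn"/>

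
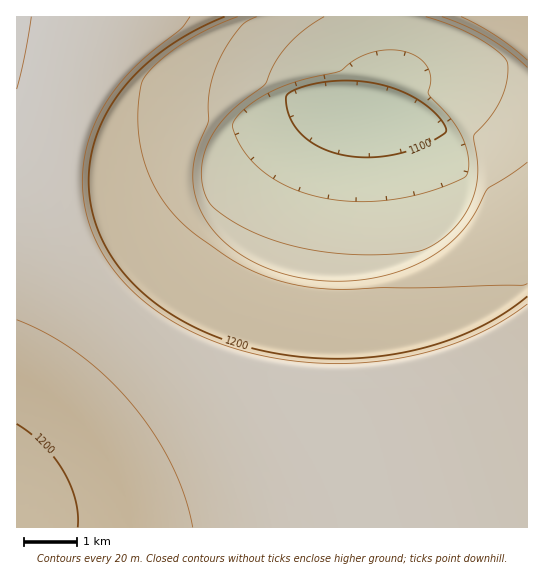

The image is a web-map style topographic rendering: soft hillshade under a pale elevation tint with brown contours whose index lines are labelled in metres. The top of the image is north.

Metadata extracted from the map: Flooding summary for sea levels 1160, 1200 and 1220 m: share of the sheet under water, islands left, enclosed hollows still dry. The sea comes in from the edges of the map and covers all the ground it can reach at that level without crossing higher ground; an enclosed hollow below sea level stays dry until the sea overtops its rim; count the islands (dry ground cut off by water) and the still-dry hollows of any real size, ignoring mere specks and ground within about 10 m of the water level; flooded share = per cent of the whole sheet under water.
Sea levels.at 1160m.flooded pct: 28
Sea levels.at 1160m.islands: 0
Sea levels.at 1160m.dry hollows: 0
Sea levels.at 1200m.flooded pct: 52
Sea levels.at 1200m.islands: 0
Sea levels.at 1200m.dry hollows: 0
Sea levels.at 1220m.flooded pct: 61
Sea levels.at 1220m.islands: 0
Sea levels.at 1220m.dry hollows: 0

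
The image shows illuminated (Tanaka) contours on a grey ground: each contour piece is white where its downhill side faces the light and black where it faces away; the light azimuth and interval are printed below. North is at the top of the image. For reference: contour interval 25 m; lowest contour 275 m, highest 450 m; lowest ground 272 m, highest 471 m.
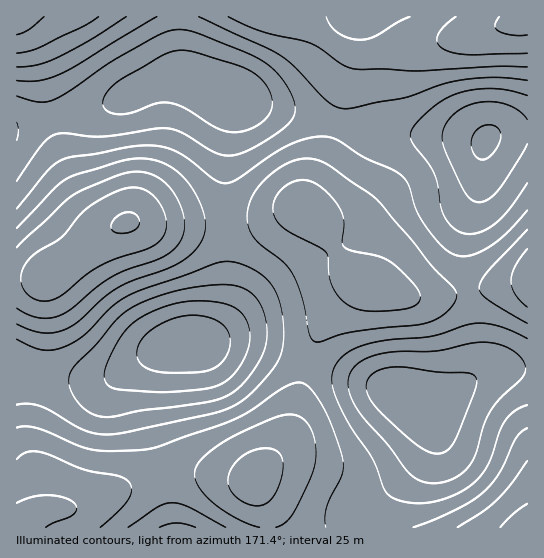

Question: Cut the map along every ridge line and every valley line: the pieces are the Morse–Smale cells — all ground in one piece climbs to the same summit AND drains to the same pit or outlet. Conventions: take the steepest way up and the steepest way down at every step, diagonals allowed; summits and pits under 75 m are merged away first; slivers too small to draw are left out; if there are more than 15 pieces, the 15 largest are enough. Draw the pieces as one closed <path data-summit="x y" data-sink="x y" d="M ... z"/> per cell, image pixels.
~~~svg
<path data-summit="191 342" data-sink="126 223" d="M305 208l-10 0-32 12-26 5-79 0-32-2-23 12-21 18-33 23-11 3-22 0 1 249 250-1-2-16-10-26 0-7 25-28 11-19 14-64 16-40 15-20 18-18 11-4-17-14-29-50z"/><path data-summit="486 141" data-sink="126 223" d="M186 77l-21 2-63 28-47 9-39 11 1 152 21 0 11-3 33-23 21-18 23-12 32 2 79 0 26-5 32-12 10 0 14 13 29 50 13 12 8 4 44 10 22 0 72-13 19-1 2-2-1-150-29 2-13 8-34-5-32 0-44-4-125-29z"/><path data-summit="419 405" data-sink="126 223" d="M527 281l-92 16-22 0-46-12-5 0-8 4-18 18-15 20-16 40-14 64-11 19-25 28 0 7 10 26 2 16 260 1z"/><path data-summit="486 141" data-sink="527 17" d="M527 16l-24 9-38 11-56 9-39 10-13 0-18-7-40-32-121 0 1 38 2 15 6 8 43 19 29 9 116 27 44 4 32 0 34 5 13-8 30-3z"/><path data-summit="486 141" data-sink="17 17" d="M177 16l-160 0-1 110 86-19 51-24 17-6 16 0-6-14z"/><path data-summit="191 342" data-sink="527 17" d="M525 16l-225 1 39 31 18 7 13 0 39-10 61-10 49-15z"/>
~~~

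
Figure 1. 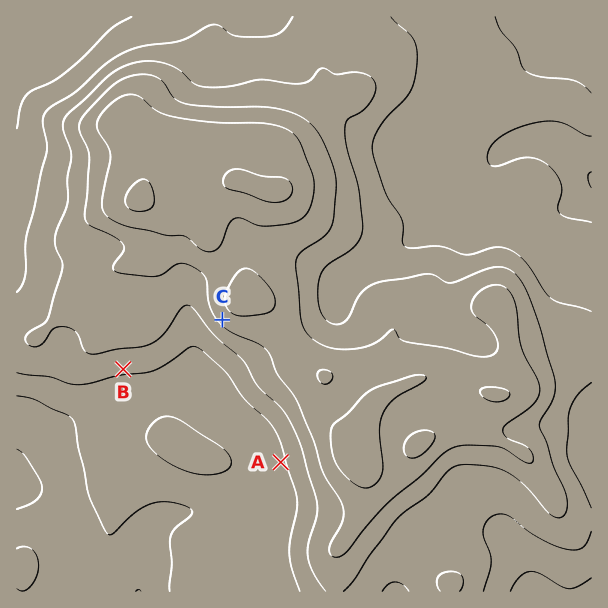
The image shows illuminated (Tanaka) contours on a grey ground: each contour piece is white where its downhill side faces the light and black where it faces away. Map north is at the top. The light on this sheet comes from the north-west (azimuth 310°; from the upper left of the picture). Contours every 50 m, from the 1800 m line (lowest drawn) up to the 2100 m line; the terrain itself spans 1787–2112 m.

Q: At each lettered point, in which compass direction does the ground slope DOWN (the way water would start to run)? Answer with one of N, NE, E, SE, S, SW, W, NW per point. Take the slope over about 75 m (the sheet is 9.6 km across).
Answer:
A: W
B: S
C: SW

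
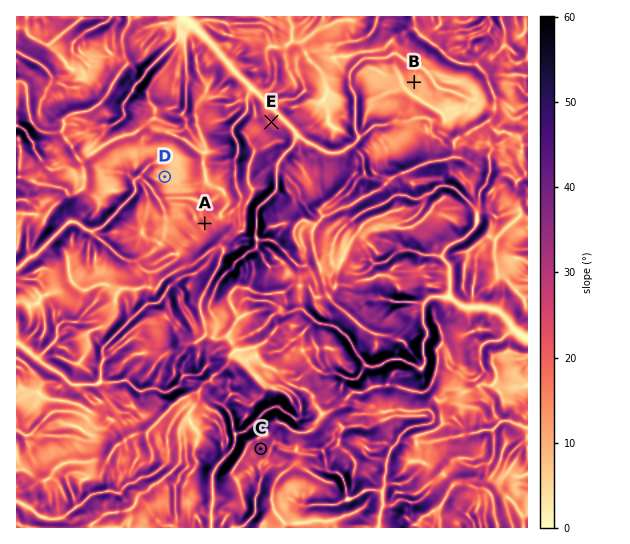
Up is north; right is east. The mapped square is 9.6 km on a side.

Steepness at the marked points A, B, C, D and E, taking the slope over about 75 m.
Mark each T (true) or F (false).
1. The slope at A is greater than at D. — T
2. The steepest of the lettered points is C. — T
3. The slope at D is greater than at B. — F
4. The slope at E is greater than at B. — T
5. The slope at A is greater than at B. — T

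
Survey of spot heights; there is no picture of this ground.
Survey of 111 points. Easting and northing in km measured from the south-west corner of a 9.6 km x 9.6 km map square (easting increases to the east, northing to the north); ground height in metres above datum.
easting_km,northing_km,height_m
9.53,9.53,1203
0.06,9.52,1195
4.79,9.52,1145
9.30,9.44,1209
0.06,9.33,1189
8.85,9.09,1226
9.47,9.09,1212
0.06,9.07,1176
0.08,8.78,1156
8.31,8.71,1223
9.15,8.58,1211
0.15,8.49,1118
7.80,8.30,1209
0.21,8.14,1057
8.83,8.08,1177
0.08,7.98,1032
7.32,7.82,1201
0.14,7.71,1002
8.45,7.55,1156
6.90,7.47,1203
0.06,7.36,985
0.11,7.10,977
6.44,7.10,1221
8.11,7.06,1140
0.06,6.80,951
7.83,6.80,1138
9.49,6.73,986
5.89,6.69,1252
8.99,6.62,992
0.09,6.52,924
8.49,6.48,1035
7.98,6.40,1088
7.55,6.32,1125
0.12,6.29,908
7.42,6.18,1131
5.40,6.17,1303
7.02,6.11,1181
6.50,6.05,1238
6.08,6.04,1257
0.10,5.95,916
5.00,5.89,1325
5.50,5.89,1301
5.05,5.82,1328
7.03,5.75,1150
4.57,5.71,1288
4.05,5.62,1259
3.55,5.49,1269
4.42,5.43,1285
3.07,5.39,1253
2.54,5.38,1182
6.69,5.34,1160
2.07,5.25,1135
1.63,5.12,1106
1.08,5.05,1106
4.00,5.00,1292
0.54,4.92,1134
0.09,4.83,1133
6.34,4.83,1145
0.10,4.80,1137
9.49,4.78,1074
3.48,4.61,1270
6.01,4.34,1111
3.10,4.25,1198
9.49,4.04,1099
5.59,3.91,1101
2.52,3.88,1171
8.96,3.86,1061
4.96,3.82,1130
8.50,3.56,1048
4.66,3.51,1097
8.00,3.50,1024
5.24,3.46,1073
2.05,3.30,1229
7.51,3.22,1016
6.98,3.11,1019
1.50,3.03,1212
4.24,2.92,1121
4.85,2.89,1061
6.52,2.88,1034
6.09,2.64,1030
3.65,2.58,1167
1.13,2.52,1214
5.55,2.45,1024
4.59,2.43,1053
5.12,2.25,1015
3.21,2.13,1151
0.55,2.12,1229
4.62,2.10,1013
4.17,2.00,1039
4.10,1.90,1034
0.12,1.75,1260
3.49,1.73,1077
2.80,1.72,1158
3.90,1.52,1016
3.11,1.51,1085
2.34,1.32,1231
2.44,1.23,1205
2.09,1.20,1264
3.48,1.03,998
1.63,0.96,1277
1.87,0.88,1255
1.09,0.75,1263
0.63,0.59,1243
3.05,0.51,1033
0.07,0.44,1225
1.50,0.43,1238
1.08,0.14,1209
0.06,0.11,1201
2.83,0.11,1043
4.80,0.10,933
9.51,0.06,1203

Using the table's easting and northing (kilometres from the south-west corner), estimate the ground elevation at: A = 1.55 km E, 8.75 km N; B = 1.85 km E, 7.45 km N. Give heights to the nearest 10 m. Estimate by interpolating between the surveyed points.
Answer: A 1110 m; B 1080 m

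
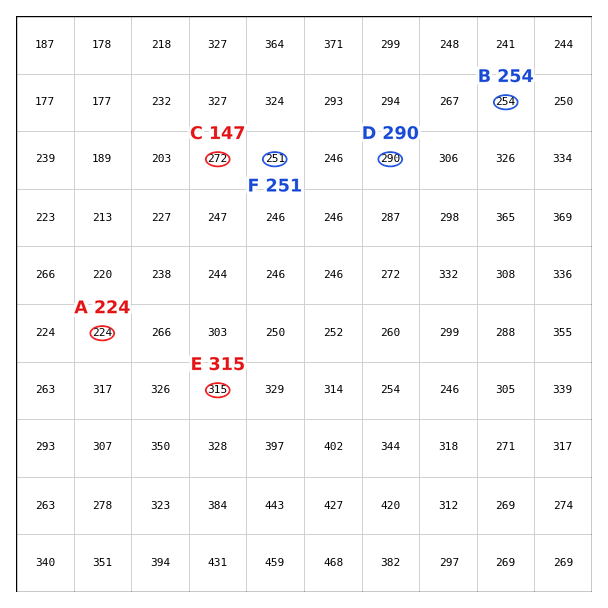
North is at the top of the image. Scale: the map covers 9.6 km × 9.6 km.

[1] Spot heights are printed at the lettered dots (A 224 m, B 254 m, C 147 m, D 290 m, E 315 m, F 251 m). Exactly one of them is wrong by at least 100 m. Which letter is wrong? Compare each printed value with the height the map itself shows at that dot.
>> C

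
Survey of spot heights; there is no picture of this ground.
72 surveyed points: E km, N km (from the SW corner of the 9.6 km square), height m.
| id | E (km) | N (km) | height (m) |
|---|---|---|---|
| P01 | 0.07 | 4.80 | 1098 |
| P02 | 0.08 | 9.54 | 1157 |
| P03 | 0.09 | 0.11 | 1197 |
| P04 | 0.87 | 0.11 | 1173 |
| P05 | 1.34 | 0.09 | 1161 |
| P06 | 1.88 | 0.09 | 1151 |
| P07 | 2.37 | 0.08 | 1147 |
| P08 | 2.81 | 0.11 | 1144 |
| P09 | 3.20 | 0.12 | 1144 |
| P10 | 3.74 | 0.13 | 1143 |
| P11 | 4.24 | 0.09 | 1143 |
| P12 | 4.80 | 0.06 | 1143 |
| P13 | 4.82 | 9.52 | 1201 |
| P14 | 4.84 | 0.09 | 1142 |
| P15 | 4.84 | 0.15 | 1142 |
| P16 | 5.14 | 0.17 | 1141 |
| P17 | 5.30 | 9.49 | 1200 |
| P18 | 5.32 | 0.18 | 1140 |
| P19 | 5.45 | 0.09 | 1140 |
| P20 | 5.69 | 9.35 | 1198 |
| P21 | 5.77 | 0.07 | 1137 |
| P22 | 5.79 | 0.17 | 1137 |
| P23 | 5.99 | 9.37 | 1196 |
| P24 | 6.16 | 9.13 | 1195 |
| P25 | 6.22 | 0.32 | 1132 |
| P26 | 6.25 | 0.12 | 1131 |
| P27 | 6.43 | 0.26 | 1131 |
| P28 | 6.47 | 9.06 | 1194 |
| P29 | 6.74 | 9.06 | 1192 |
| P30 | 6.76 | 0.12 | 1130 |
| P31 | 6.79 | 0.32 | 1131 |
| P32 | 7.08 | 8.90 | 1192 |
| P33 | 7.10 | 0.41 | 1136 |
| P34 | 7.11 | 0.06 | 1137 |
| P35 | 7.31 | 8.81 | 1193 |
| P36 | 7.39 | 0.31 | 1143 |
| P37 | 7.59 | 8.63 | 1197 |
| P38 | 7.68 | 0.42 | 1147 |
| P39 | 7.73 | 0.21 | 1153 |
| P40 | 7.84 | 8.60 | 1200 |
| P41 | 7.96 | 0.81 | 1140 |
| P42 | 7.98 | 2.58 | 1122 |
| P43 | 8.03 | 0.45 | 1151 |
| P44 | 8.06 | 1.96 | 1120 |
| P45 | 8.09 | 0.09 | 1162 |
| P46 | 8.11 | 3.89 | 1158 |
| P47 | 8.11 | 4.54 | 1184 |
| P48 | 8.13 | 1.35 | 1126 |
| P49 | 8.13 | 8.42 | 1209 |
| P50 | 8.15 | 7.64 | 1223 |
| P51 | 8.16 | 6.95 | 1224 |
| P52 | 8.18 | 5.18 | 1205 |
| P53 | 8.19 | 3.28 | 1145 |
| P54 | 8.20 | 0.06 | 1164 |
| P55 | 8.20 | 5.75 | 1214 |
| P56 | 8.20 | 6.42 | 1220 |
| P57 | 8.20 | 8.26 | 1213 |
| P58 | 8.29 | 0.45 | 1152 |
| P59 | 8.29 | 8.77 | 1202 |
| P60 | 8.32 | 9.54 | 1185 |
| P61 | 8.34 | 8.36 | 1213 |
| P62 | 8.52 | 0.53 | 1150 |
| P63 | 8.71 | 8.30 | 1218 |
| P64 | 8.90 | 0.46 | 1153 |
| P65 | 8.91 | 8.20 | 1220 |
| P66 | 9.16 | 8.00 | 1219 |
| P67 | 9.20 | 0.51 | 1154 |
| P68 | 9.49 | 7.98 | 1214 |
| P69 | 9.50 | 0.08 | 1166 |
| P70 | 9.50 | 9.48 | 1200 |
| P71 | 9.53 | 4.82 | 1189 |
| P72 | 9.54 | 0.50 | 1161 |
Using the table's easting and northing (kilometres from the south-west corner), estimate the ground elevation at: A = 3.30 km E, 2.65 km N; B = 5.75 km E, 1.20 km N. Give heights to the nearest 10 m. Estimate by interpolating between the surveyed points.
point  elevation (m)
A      1140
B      1140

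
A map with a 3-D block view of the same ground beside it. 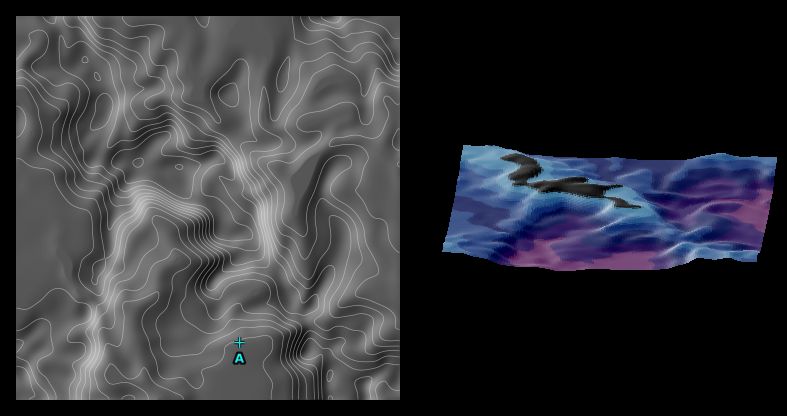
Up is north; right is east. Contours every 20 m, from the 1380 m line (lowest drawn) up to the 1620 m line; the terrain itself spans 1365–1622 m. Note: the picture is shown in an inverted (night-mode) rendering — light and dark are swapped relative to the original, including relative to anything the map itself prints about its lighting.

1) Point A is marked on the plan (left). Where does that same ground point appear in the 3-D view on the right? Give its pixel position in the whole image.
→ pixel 628 254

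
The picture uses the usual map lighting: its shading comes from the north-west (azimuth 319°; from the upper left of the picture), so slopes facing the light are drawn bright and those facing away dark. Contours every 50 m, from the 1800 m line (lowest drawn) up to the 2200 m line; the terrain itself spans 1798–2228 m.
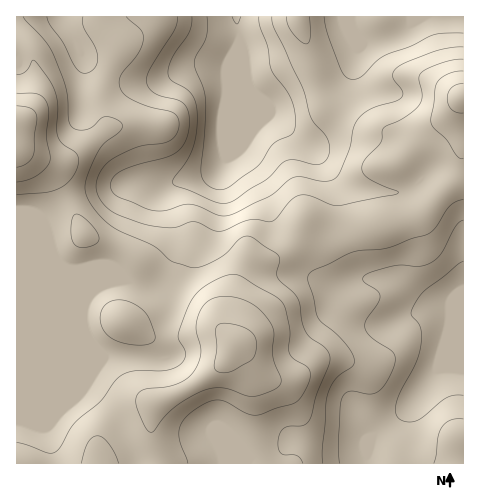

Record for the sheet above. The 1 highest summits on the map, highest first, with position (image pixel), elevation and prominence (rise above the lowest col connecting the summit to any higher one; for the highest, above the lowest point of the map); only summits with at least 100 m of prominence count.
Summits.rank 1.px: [236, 343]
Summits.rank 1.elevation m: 2219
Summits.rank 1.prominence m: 150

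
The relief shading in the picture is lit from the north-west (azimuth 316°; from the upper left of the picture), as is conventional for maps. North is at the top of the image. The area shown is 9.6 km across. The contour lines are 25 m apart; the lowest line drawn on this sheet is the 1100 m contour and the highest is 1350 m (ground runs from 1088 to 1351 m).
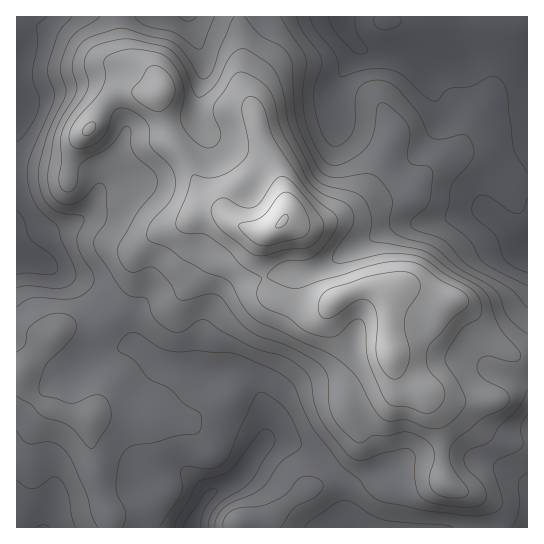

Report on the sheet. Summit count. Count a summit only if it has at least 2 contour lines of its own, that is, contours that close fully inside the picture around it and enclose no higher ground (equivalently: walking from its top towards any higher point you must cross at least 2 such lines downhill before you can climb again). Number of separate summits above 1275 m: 1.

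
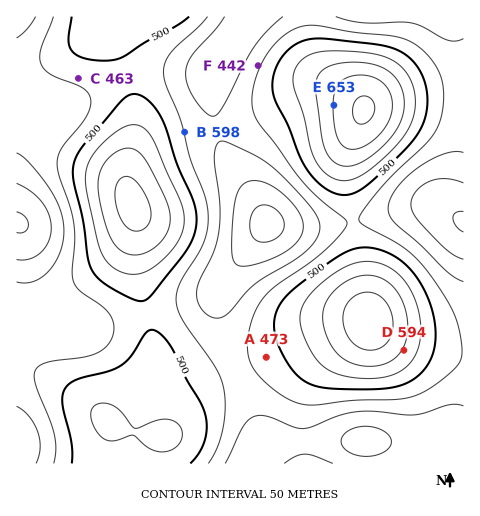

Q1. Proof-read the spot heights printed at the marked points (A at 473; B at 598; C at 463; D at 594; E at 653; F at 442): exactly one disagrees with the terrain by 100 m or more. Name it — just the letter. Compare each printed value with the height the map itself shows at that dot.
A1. B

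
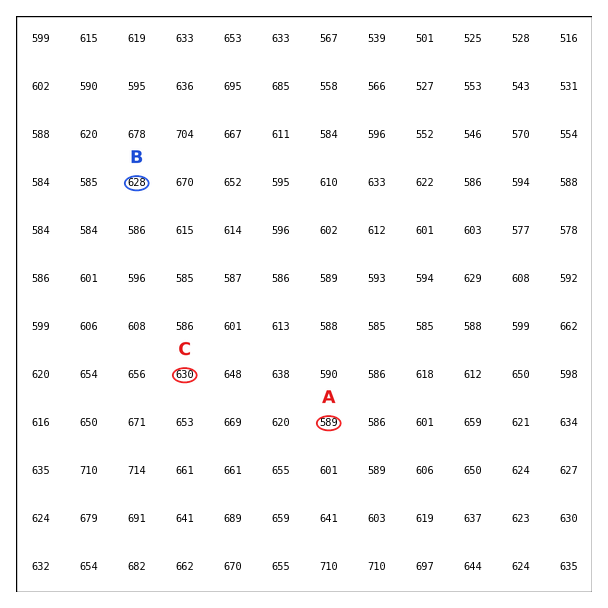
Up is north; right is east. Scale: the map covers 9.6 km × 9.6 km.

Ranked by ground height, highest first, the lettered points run C B A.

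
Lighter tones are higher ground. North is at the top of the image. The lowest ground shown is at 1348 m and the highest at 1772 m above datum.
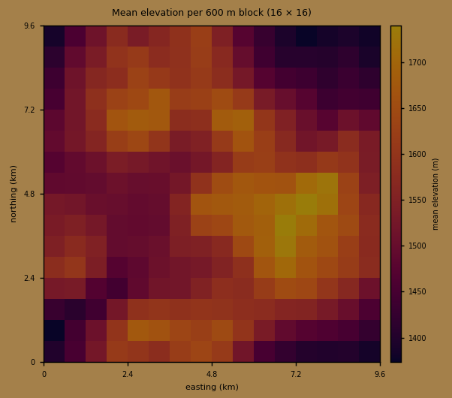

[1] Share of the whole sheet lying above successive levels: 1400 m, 95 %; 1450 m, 86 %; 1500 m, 72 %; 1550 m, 51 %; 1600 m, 31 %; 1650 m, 15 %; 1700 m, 4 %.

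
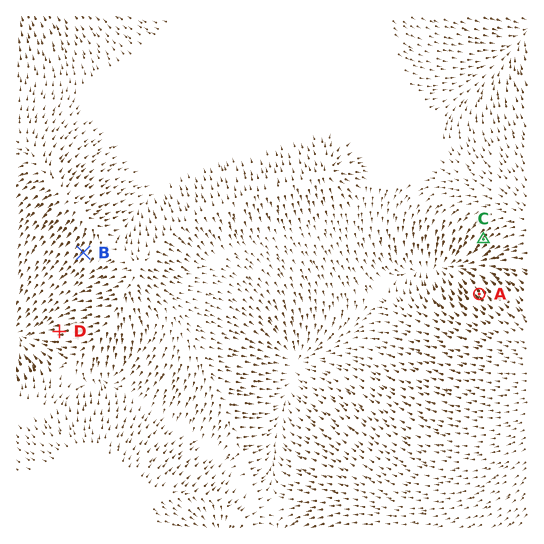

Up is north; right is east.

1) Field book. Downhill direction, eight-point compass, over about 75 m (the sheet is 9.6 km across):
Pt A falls NW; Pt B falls SW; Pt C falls SW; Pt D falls W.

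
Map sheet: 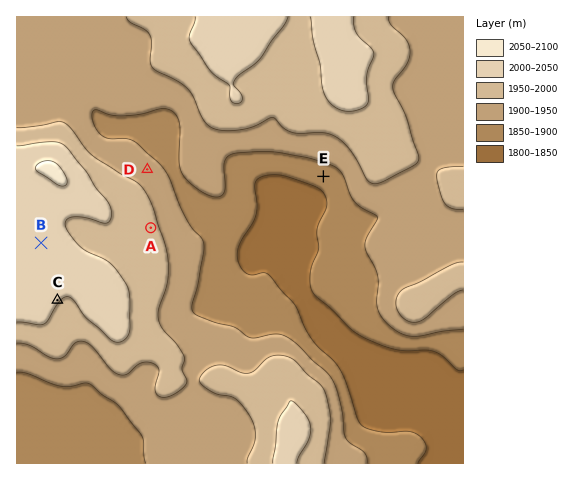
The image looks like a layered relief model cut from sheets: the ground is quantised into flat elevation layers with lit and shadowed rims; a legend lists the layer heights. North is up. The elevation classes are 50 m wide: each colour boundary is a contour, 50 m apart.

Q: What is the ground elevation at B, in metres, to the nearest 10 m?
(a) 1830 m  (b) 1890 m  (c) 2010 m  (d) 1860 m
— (c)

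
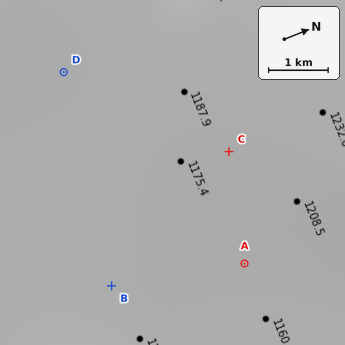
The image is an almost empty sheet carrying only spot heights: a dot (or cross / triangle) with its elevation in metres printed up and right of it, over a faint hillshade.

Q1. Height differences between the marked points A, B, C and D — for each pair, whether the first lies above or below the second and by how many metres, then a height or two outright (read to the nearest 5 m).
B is below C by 60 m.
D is above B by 55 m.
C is above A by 30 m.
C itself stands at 1195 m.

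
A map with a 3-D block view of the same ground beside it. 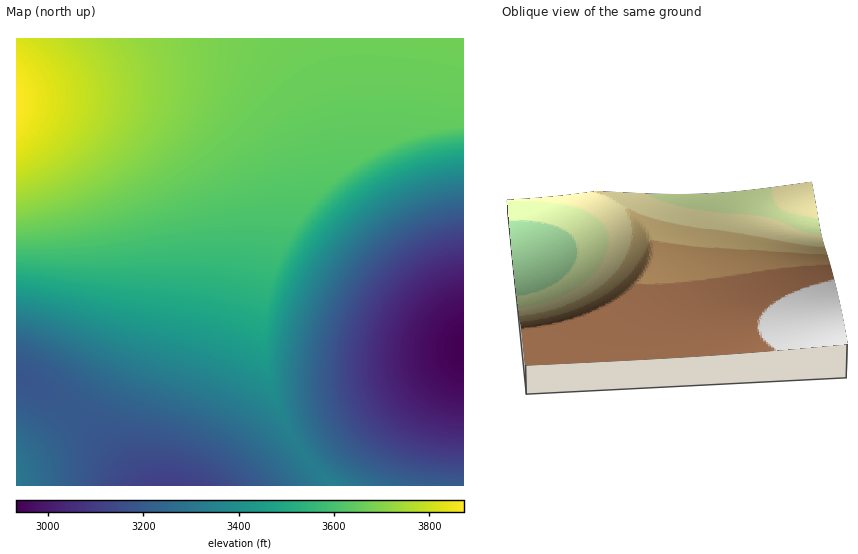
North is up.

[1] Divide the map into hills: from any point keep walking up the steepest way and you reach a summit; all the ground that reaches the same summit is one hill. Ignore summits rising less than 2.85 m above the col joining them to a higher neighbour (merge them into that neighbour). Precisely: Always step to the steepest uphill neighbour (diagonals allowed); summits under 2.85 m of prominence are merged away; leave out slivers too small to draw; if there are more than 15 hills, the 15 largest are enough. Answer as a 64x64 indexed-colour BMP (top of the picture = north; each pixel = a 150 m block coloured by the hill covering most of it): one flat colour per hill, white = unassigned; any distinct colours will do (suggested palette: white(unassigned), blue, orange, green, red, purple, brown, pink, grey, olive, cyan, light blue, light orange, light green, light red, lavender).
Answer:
<image width="64" height="64" href="data:image/bmp;base64,Qk12CAAAAAAAAHYAAAAoAAAAQAAAAEAAAAABAAQAAAAAAAAIAAATCwAAEwsAABAAAAAAAAAA////ALR3HwAOf/8ALKAsACgn1gC9Z5QAS1aMAMJ34wB/f38AIr28AM++FwDox64AeLv/AIrfmACWmP8A1bDFADMzMzMzMzMzMRERERERERERERIiIiIiIiIiIiIiIiIhMzMzMzMzMzMRERERERERERERERIiIiIiIiIiIiIiIiEzMzMzMzMzMxERERERERERERERESIiIiIiIiIiIiIiITMzMzMzMzMxEREREREREREREREREiIiIiIiIiIiIiIhMzMzMzMzMxEREREREREREREREREREiIiIiIiIiIiIiEzMzMzMzMxERERERERERERERERERERIiIiIiIiIiIiITMzMzMzMxERERERERERERERERERERESIiIiIiIiIiIhMzMzMzMxERERERERERERERERERERERESIiIiIiIiIiEzMzMzMxEREREREREREREREREREREREREiIiIiIiIiITMzMzMxERERERERERERERERERERERERERIiIiIiIiIiMzMzMxERERERERERERERERERERERERERERIiIiIiIiIzMzMxERERERERERERERERERERERERERERESIiIiIiIjMzMRERERERERERERERERERERERERERERERESIiIiIiMzMREREREREREREREREREREREREREREREREREiIiIiIzEREREREREREREREREREREREREREREREREREREiIiIhERERERERERERERERERERERERERERERERERERERIiIiERERERERERERERERERERERERERERERERERERERERIiIRERERERERERERERERERERERERERERERERERERERERIhERERERERERERERERERERERERERERERERERERERERESERERERERERERERERERERERERERERERERERERERERERERERERERERERERERERERERERERERERERERERERERERERERERERERERERERERERERERERERERERERERERERERERERERERERERERERERERERERERERERERERERERERERERERERERERERERERERERERERERERERERERERERERERERERERERERERERERERERERERERERERERERERERERERERERERERERERERERERERERERERERERERERERERERERERERERERERERERERERERERERERERERERERERERERERERERERERERERERERERERERERERERERERERERERERERERERERERERERERERERERERERERERERERERERERERERERERERERERERERERERERERERERERERERERERERERERERERERERERERERERERERERERERERERERERERERERERERERERERERERERERERERERERERERERERERERERERERERERERERERERERERERERERERERERERERERERERERERERERERERERERERERERERERERERERERERERERERERERERERERERERERERERERERERERERERERERERERERERERERERERERERERERERERERERERERERERERERERERERERERERERERERERERERERERERERERERERERERERERERERERERERERERERERERERERERERERERERERERERERERERERERERERERERERERERERERERERERERERERERERERERERERERERERERERERERERERERERERERERERERERERERERERERERERERERERERERERERERERERERERERERERERERERERERERERERERERERERERERERERERERERERERERERERERERERERERERERERERERERERERERERERERERERERERERERERERERERERERERERERERERERERERERERERERERERERERERERERERERERERERERERERERERERERERERERERERERERERERERERERERERERERERERERERERERERERERERERERERERERERERERERERERERERERERERERERERERERERERERERERERERERERERERERERERERERERERERERERERERERERERERERERERERERERERERERERERERERERERERERERERERERERERERERERERERERERERERERERERERERERERERERERERERERERERERERERERERERERERERERERERERERERERERERERERERERERERERERERERERERERERERERERERERERERERERERERERERERERERERERERERERERERERERERERERERERERERERERERERERERERERERERERERERERERERERERERERERERERERERERERERERERERERERERERERERERERERERERERERERERERERERERERERERERERERERERERERERERERERERERERERERERERERERERERERERERERERERERERERERERERERERERERERERERERERERERERERERERERERERERERERERERERERERERERERERERERERERERERERERERERERERERERERERERERERERERERERERERERERERERERERERERERERERERERERERERERERERERERERERERERERERERERERERERERERERERERERERERERERERERERERERERERERERERERERERERERERERERERERERERERERERERERERERERERERERERERERERERERERERERERERERER"/>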